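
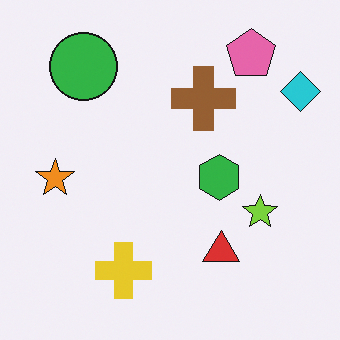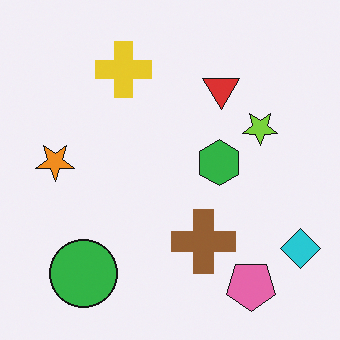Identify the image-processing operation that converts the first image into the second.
The second image is the first flipped vertically (top ↔ bottom).

The pink pentagon is in the top-right of the first image and the bottom-right of the second — shapes on opposite sides of the horizontal midline have swapped in a mirror flip.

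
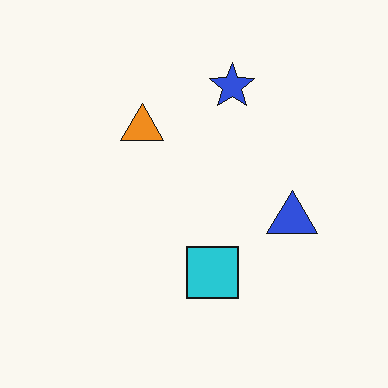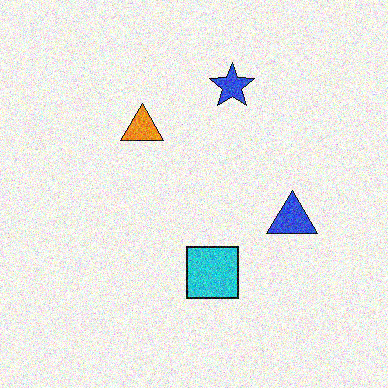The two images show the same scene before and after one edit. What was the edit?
The second image is the first degraded with visible gaussian noise.

Random speckle covers the whole image, including the flat background.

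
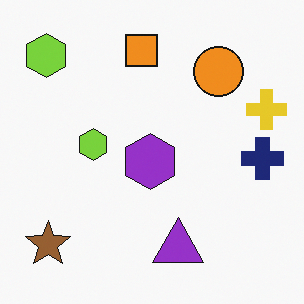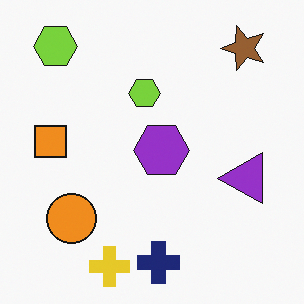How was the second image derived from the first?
It was transposed (reflected across the top-left ↔ bottom-right diagonal).

Shapes have swapped their row and column positions — what was in the top-right is now in the bottom-left — a diagonal reflection.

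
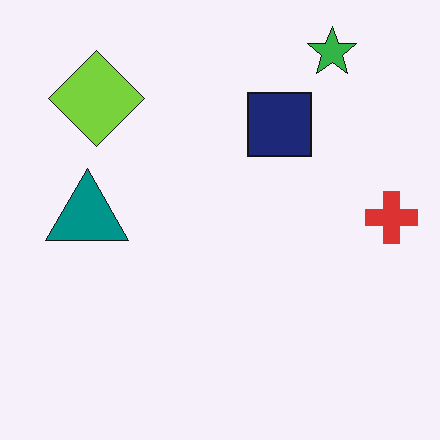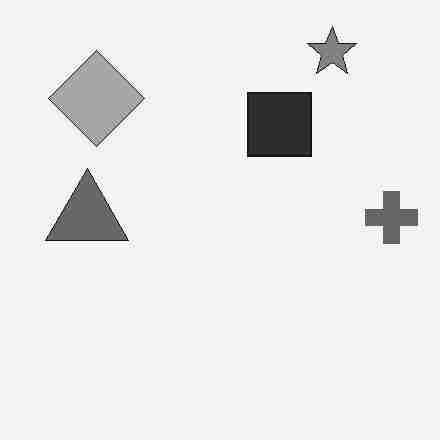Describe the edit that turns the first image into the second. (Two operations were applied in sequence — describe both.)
The second image is the first converted to grayscale, then degraded with heavy JPEG compression.

All color is removed — every shape is now a shade of grey. Blocky 8×8 compression artifacts appear around shape edges and the flat background shows ringing — characteristic JPEG degradation.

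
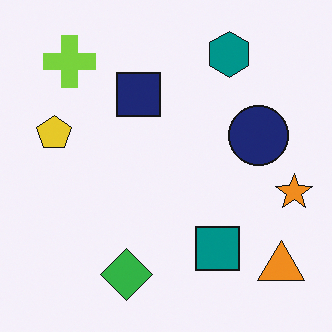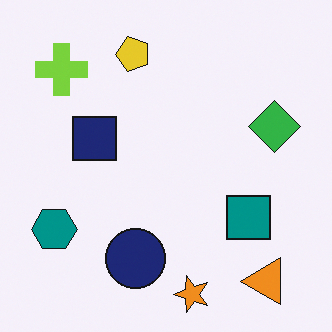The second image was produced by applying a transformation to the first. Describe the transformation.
It was transposed (reflected across the top-left ↔ bottom-right diagonal).

Shapes have swapped their row and column positions — what was in the top-right is now in the bottom-left — a diagonal reflection.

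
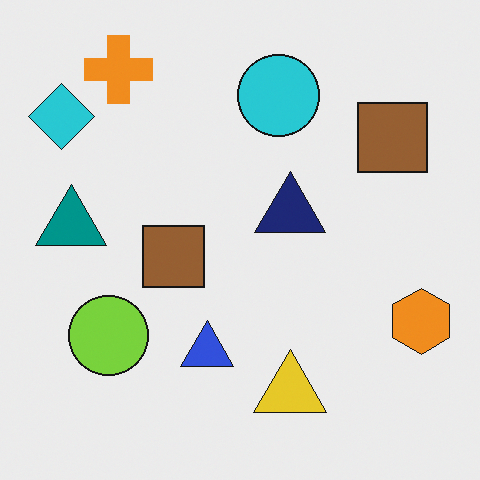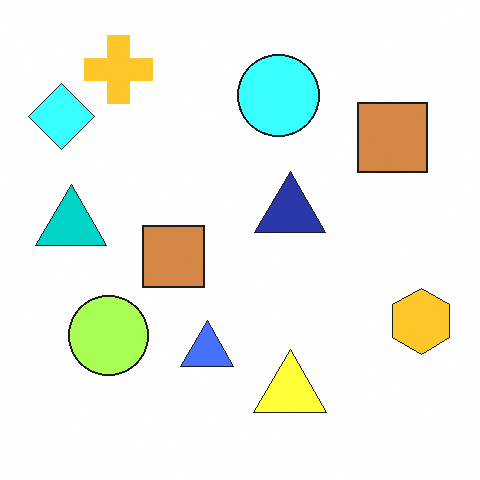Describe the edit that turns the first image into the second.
The second image is the first substantially brightened.

Every pixel — background and shapes alike — is uniformly brightened.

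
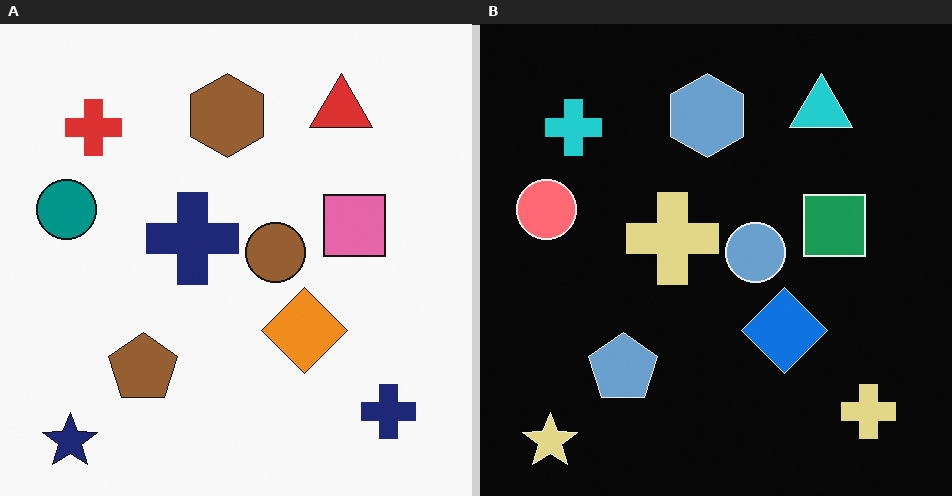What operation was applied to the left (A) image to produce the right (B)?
This is the original image color-inverted (negative).

The light background has become dark and every shape's color is its complement — a photographic negative.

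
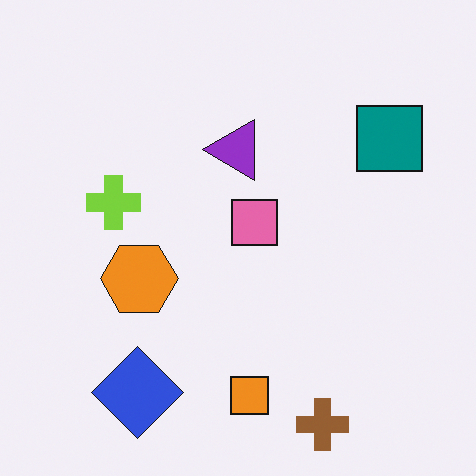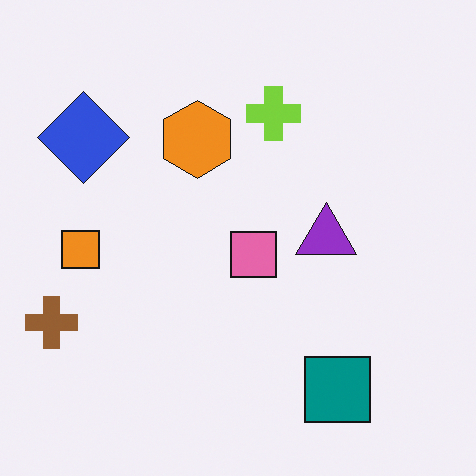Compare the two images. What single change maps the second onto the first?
This is the original image rotated 90° counter-clockwise.

The brown cross sits in the bottom-left of the second image and the bottom-right of the first — consistent with a whole-image 90° counter-clockwise rotation.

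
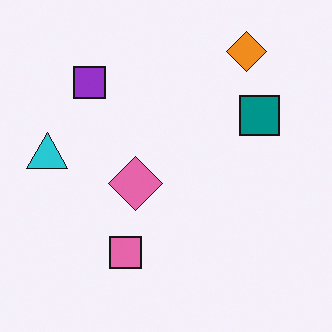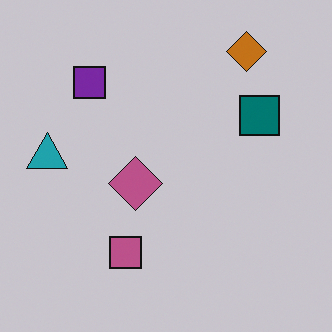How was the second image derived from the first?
The second image is the first darkened a little.

Every pixel — background and shapes alike — is uniformly darkened.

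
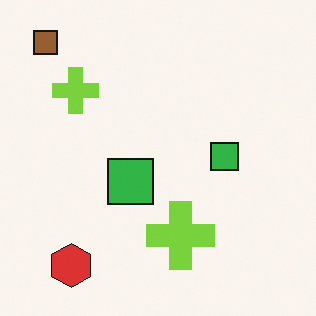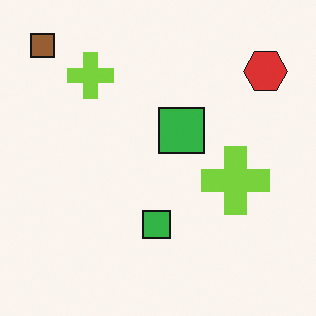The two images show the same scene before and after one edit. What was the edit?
Transposed (reflected across the top-left ↔ bottom-right diagonal).

Shapes have swapped their row and column positions — what was in the top-right is now in the bottom-left — a diagonal reflection.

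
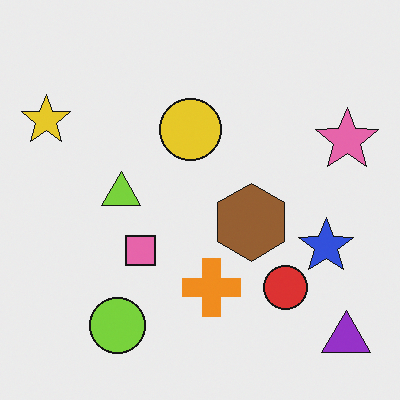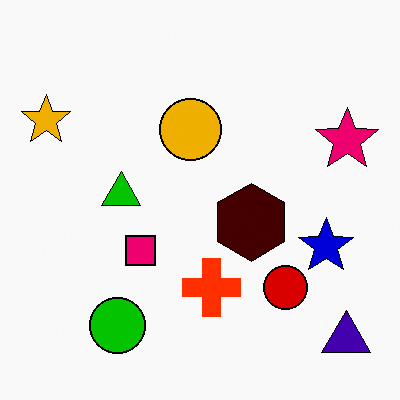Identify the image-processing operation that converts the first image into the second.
It was given much higher contrast.

Tones are pushed away from mid-grey across the whole image — a global contrast change.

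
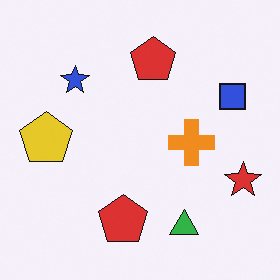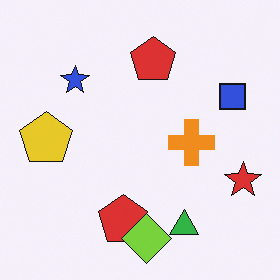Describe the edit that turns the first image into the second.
The second image is the first overlaid with an additional lime diamond.

A lime diamond appears in the second image that is absent from the first.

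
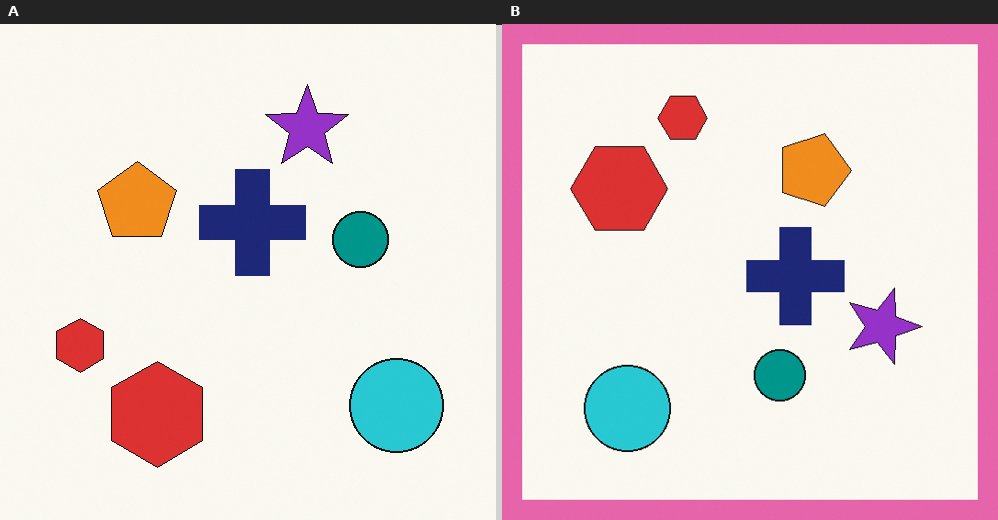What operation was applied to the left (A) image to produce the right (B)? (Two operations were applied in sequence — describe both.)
The right (B) image is the left (A) rotated 90° clockwise, then framed with a pink border.

The cyan circle sits in the bottom-right of the left (A) image and the bottom-left of the right (B) — consistent with a whole-image 90° clockwise rotation. A solid pink frame runs around the edge of the right (B) image, with the content slightly shrunk inside it.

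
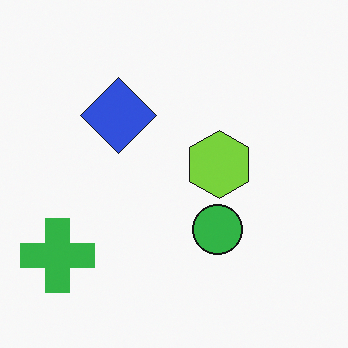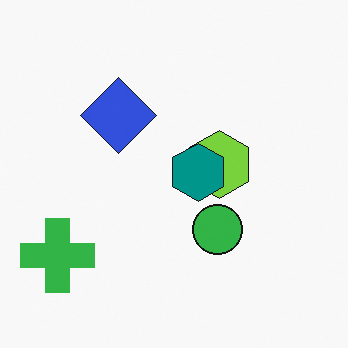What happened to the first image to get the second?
The second image is the first overlaid with an additional teal hexagon.

A teal hexagon appears in the second image that is absent from the first.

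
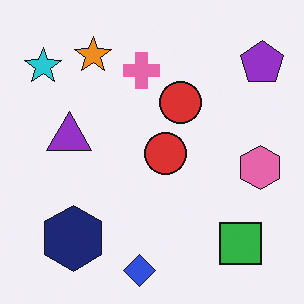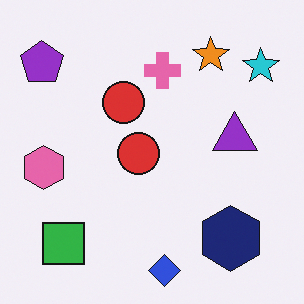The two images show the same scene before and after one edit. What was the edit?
The second image is the first flipped horizontally (left ↔ right).

The purple pentagon is in the top-right of the first image and the top-left of the second — shapes on opposite sides of the vertical midline have swapped in a mirror flip.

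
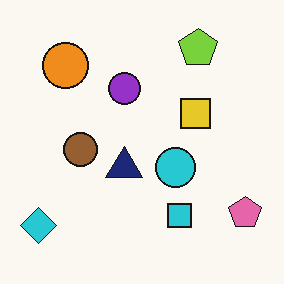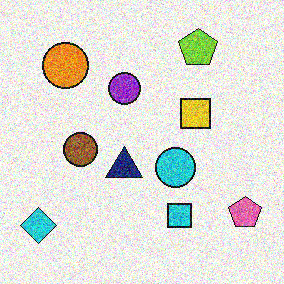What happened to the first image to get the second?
The image was degraded with heavy additive noise.

Random speckle covers the whole image, including the flat background.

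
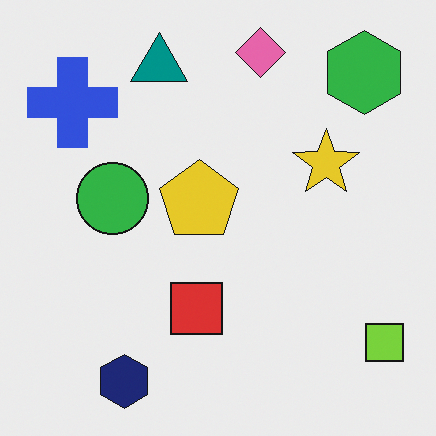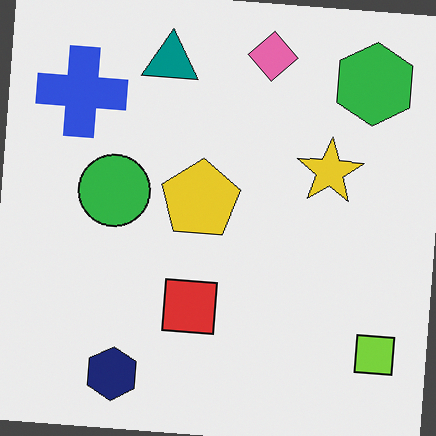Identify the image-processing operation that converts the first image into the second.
The second image is the first rotated clockwise by a small amount.

Every shape is tilted by the same angle and the image corners show triangular fill wedges — a whole-image rotation by a non-right angle.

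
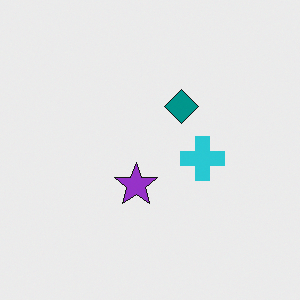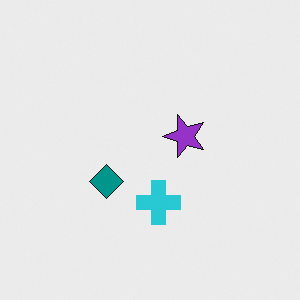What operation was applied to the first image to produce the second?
Transposed (reflected across the top-left ↔ bottom-right diagonal).

Shapes have swapped their row and column positions — what was in the top-right is now in the bottom-left — a diagonal reflection.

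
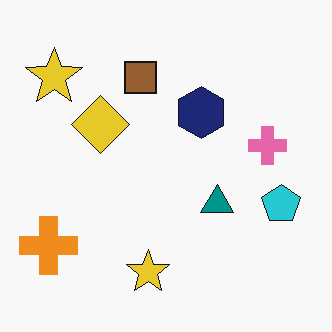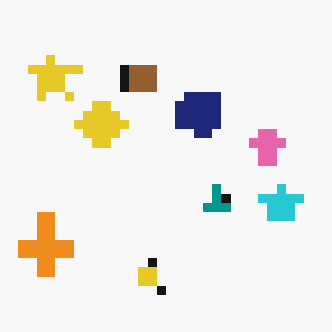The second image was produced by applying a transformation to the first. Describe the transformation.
The image was coarsely pixelated.

Shapes are reduced to large square blocks; fine edges and outlines are lost — a downscale-then-upscale (mosaic) effect.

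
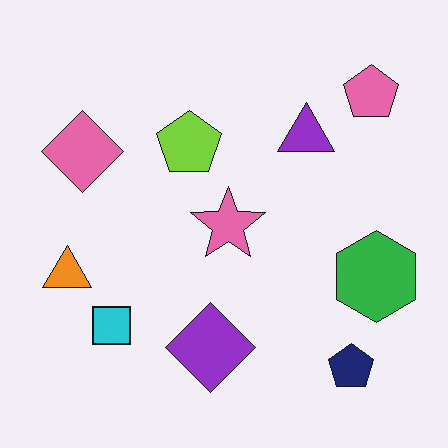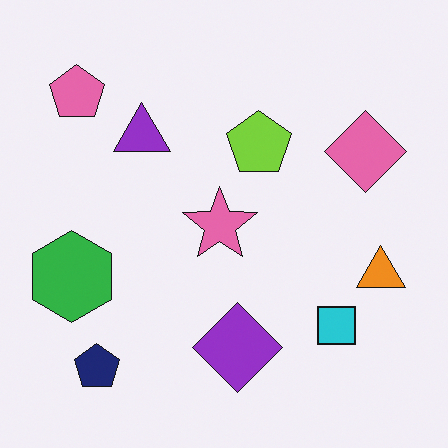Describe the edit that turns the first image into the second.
The transformation is: flipped horizontally (left ↔ right).

The orange triangle is in the left of the first image and the right of the second — shapes on opposite sides of the vertical midline have swapped in a mirror flip.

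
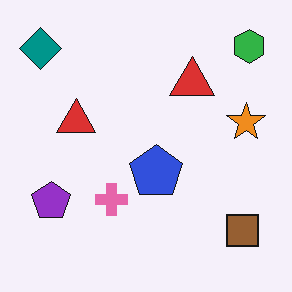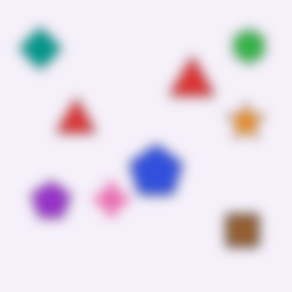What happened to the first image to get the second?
The second image is the first heavily blurred.

Shape edges and outlines are uniformly softened across the whole image.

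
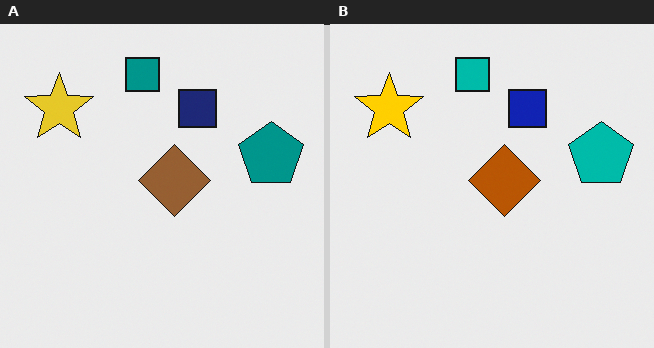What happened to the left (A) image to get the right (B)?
The transformation is: made much more vivid (saturation change).

All colors are more vivid — a global saturation change.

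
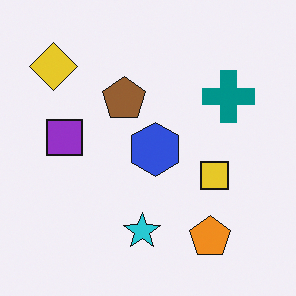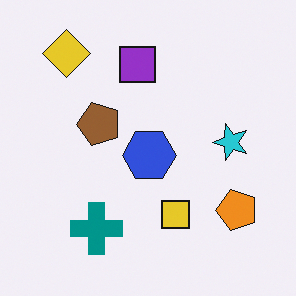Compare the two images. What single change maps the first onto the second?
It was transposed (reflected across the top-left ↔ bottom-right diagonal).

Shapes have swapped their row and column positions — what was in the top-right is now in the bottom-left — a diagonal reflection.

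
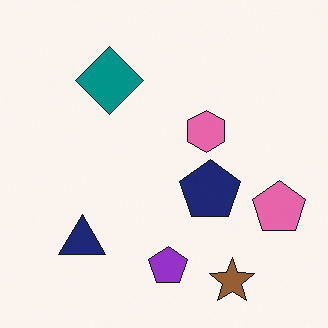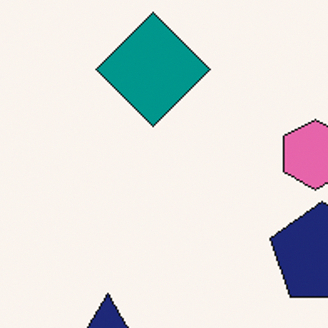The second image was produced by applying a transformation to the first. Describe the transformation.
The second image is the first cropped to a noticeably smaller region and rescaled.

The visible shapes are larger and the field of view is narrower; shapes near the original edges may be partly or wholly outside the frame — a crop-and-rescale.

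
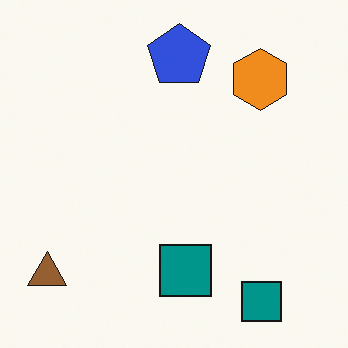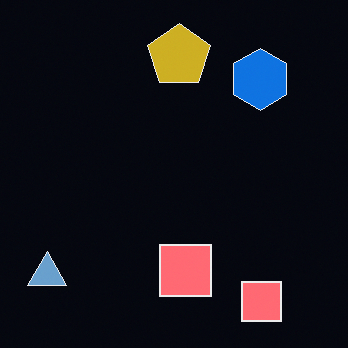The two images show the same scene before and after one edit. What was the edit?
This is the original image color-inverted (negative).

The light background has become dark and every shape's color is its complement — a photographic negative.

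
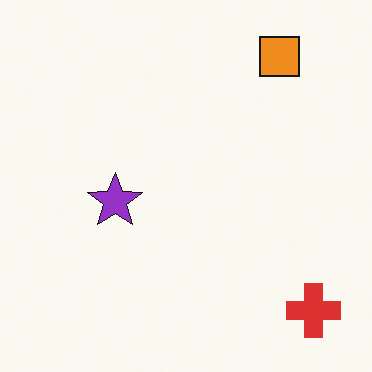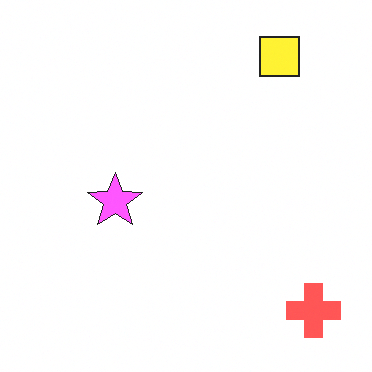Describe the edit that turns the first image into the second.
This is the original image brightened a lot.

Every pixel — background and shapes alike — is uniformly brightened.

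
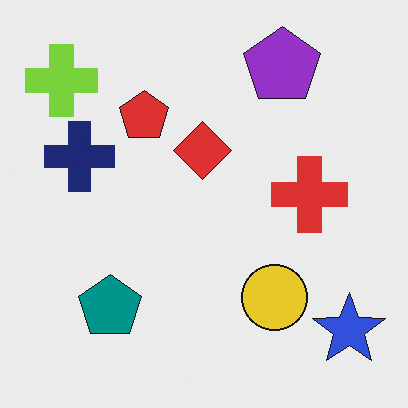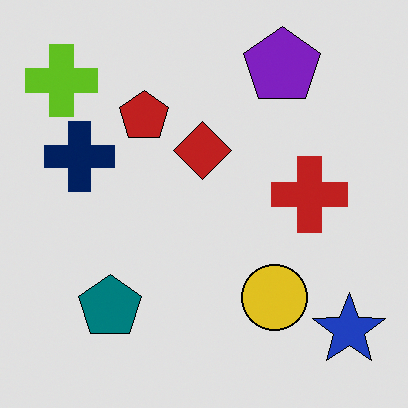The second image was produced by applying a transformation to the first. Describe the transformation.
The image was posterized to a reduced palette.

Each flat color has snapped to a coarser quantized level — most visibly, the near-white background has dropped to a flat grey.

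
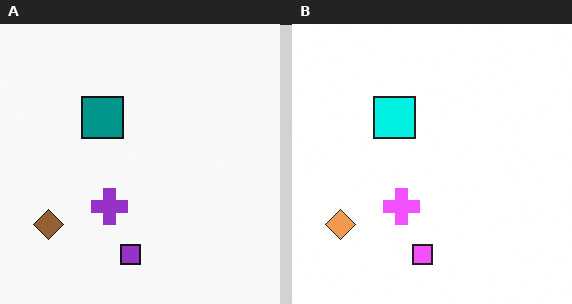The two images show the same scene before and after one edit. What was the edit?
The image was noticeably brightened.

Every pixel — background and shapes alike — is uniformly brightened.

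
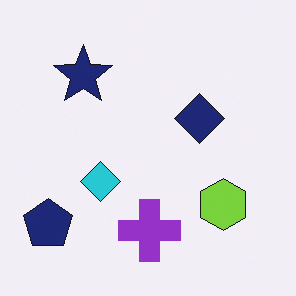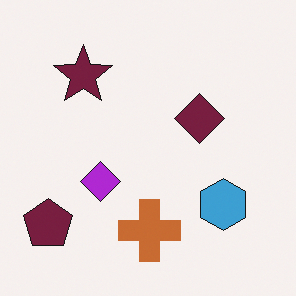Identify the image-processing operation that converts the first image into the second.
The transformation is: hue-shifted by a moderate amount.

Every shape's color has rotated by the same amount around the hue wheel — a uniform hue shift.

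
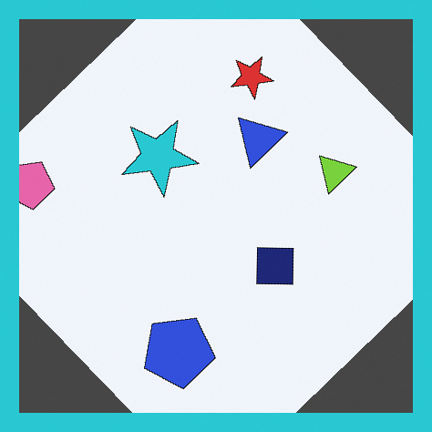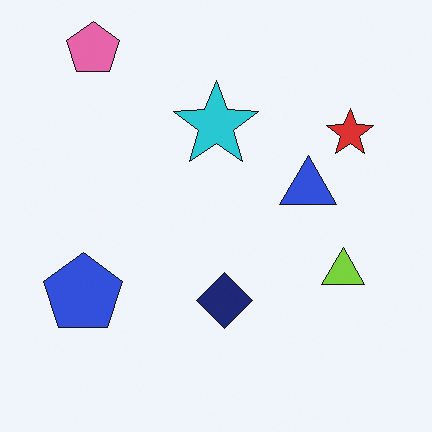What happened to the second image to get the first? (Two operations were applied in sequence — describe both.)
Rotated counter-clockwise by a large amount — several tens of degrees, then framed with a cyan border.

Every shape is tilted by the same angle and the image corners show triangular fill wedges — a whole-image rotation by a non-right angle. A solid cyan frame runs around the edge of the first image, with the content slightly shrunk inside it.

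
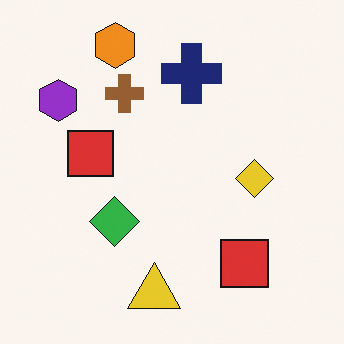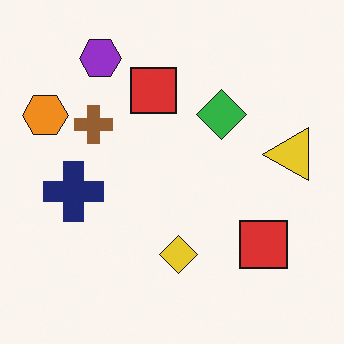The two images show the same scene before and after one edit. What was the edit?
The transformation is: transposed (reflected across the top-left ↔ bottom-right diagonal).

Shapes have swapped their row and column positions — what was in the top-right is now in the bottom-left — a diagonal reflection.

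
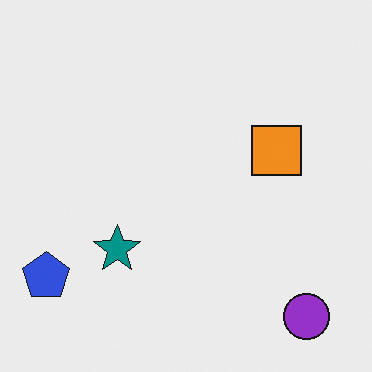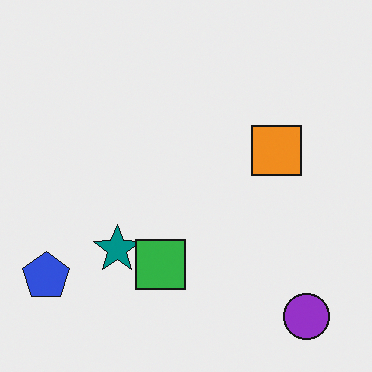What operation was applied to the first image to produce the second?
Overlaid with an additional green square.

A green square appears in the second image that is absent from the first.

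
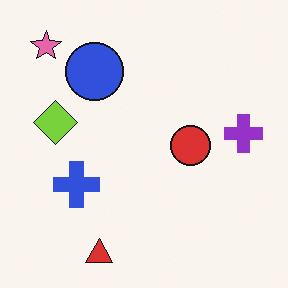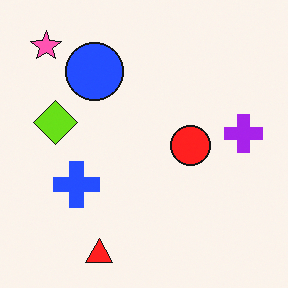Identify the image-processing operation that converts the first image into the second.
The transformation is: slightly oversaturated.

All colors are more vivid — a global saturation change.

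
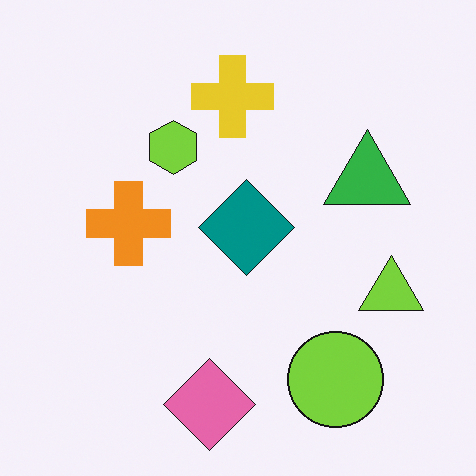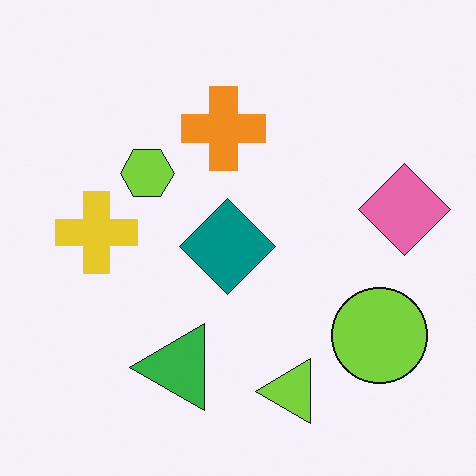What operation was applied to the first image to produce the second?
The transformation is: transposed (reflected across the top-left ↔ bottom-right diagonal).

Shapes have swapped their row and column positions — what was in the top-right is now in the bottom-left — a diagonal reflection.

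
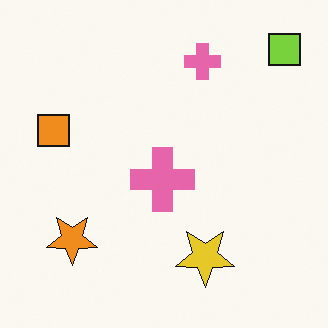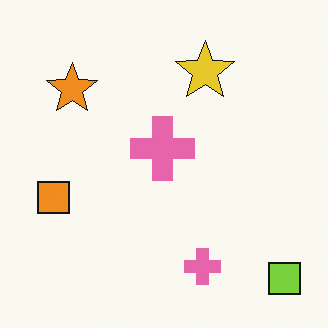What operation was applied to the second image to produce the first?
The image was flipped vertically (top ↔ bottom).

The lime square is in the bottom-right of the second image and the top-right of the first — shapes on opposite sides of the horizontal midline have swapped in a mirror flip.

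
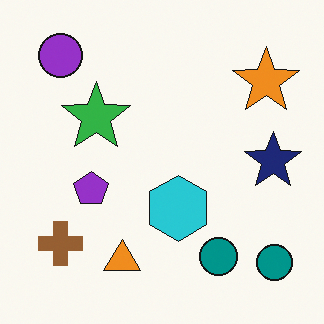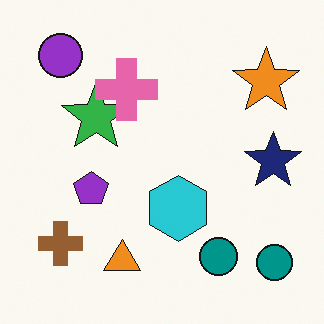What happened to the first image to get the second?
The transformation is: overlaid with an additional pink cross.

A pink cross appears in the second image that is absent from the first.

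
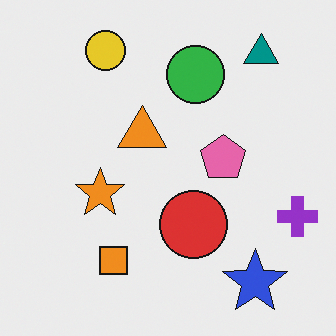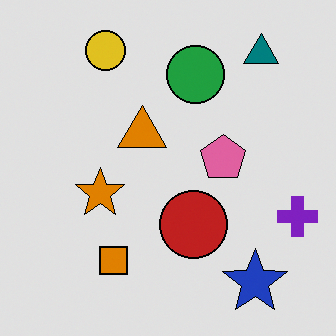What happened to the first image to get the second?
It was moderately posterized.

Each flat color has snapped to a coarser quantized level — most visibly, the near-white background has dropped to a flat grey.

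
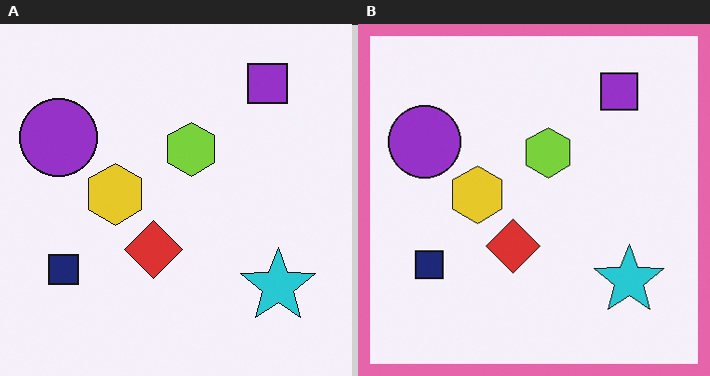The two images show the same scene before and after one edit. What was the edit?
The transformation is: framed with a pink border.

A solid pink frame runs around the edge of the right (B) image, with the content slightly shrunk inside it.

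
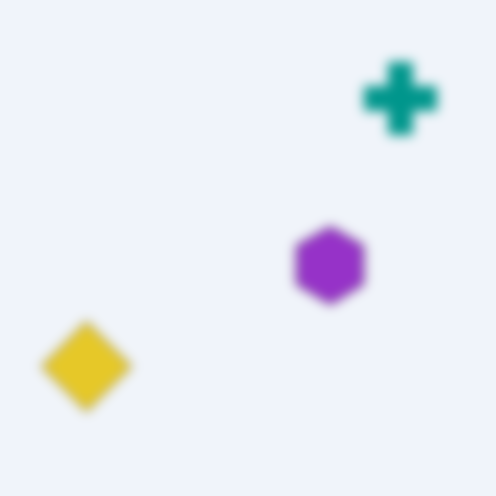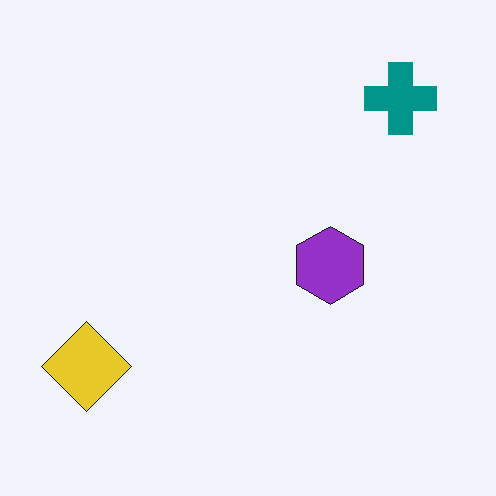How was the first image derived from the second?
It was strongly gaussian-blurred.

Shape edges and outlines are uniformly softened across the whole image.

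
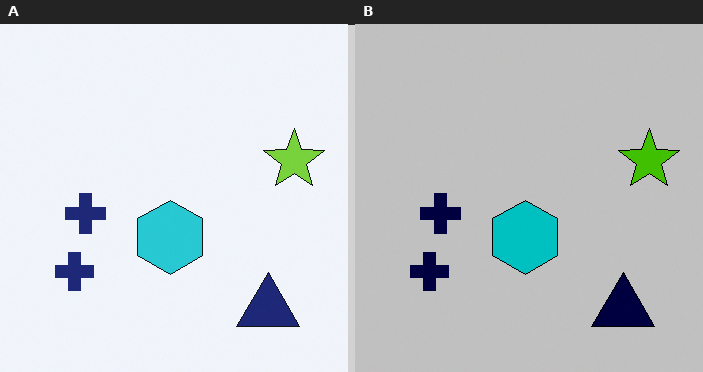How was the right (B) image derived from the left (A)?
The right (B) image is the left (A) heavily posterized to just a handful of flat colors.

Each flat color has snapped to a coarser quantized level — most visibly, the near-white background has dropped to a flat grey.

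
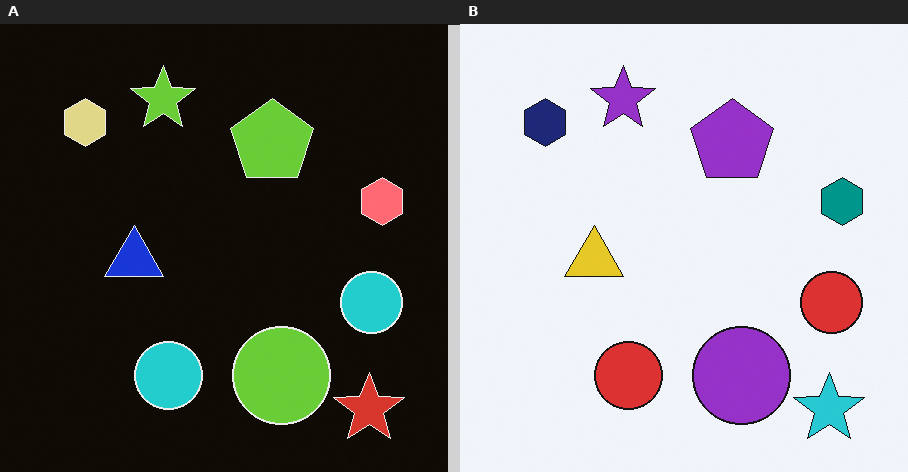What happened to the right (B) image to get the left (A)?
The left (A) image is the right (B) color-inverted (negative).

The light background has become dark and every shape's color is its complement — a photographic negative.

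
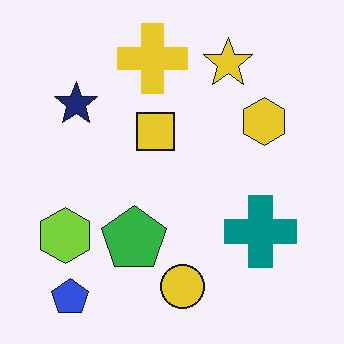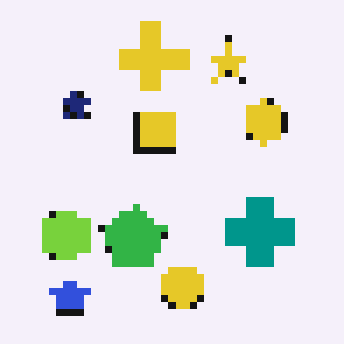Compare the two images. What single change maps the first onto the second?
The transformation is: moderately pixelated.

Shapes are reduced to large square blocks; fine edges and outlines are lost — a downscale-then-upscale (mosaic) effect.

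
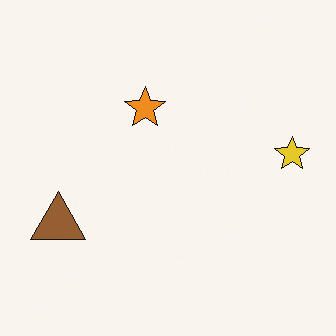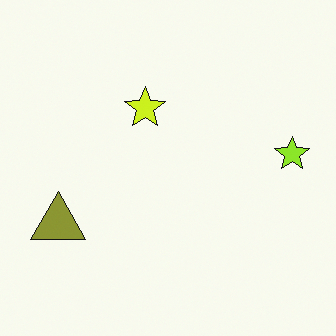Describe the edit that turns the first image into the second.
It was hue-shifted slightly.

Every shape's color has rotated by the same amount around the hue wheel — a uniform hue shift.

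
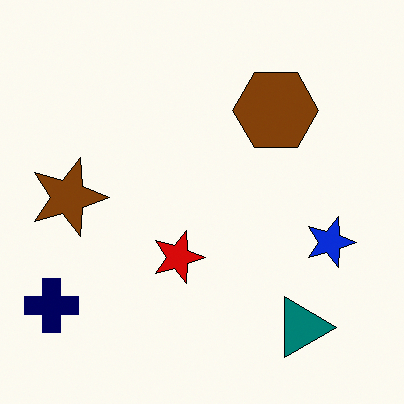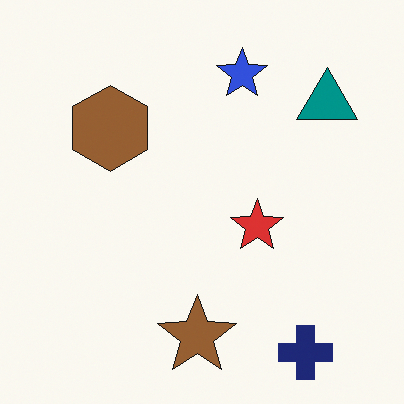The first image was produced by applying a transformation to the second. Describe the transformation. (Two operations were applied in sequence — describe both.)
This is the original image given slightly increased contrast, then rotated 90° clockwise.

Tones are pushed away from mid-grey across the whole image — a global contrast change. The navy cross sits in the bottom-right of the second image and the bottom-left of the first — consistent with a whole-image 90° clockwise rotation.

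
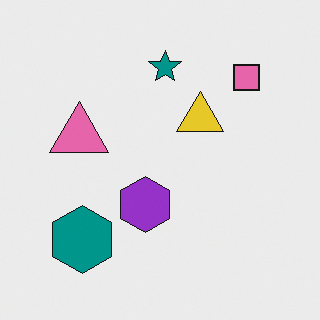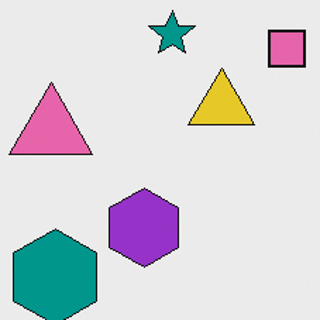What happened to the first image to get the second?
The image was cropped slightly and scaled back up.

The visible shapes are larger and the field of view is narrower; shapes near the original edges may be partly or wholly outside the frame — a crop-and-rescale.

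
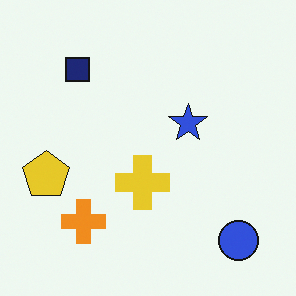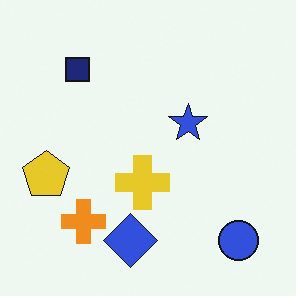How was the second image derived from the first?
The image was overlaid with an additional blue diamond.

A blue diamond appears in the second image that is absent from the first.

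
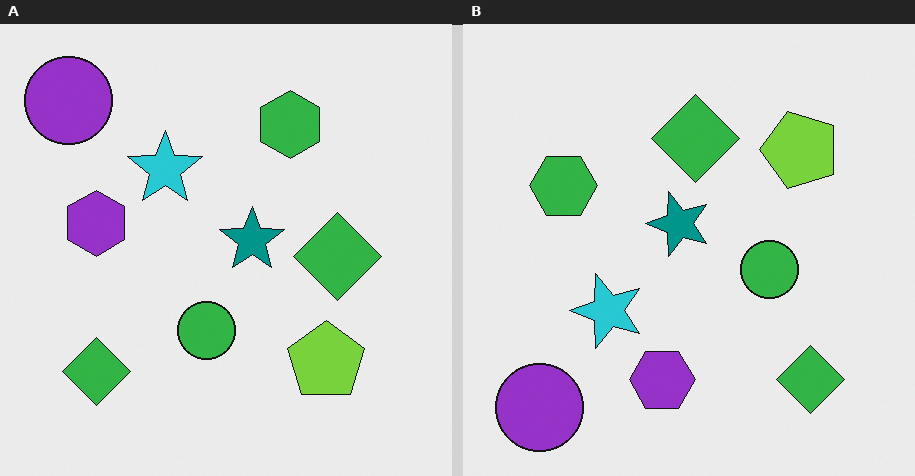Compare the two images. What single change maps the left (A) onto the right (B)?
The transformation is: rotated 90° counter-clockwise.

The purple circle sits in the top-left of the left (A) image and the bottom-left of the right (B) — consistent with a whole-image 90° counter-clockwise rotation.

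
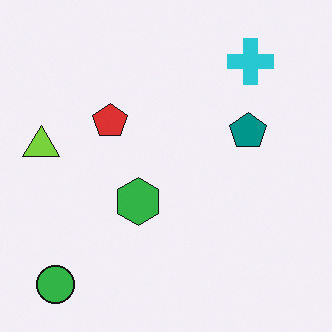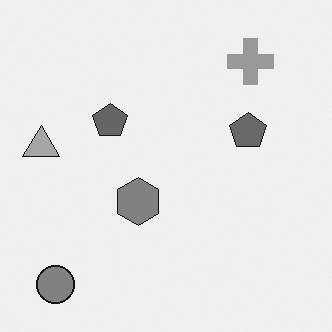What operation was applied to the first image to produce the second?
This is the original image converted to grayscale.

All color is removed — every shape is now a shade of grey.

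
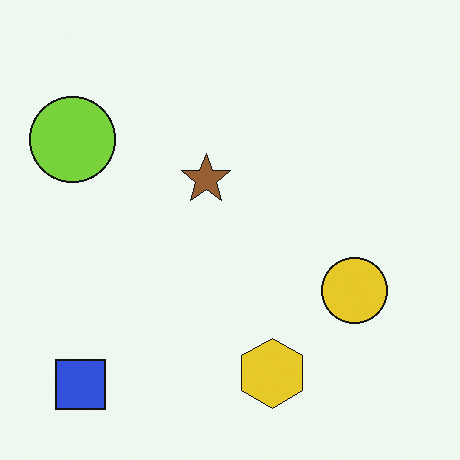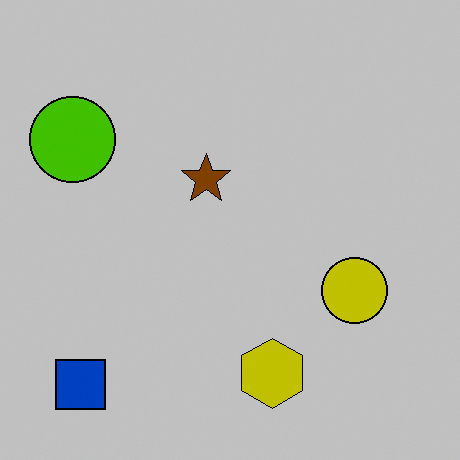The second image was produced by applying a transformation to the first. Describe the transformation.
This is the original image aggressively posterized.

Each flat color has snapped to a coarser quantized level — most visibly, the near-white background has dropped to a flat grey.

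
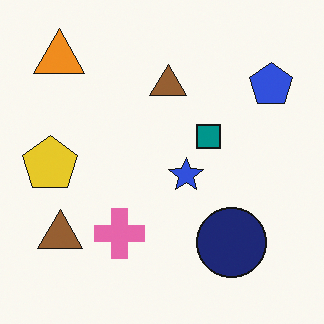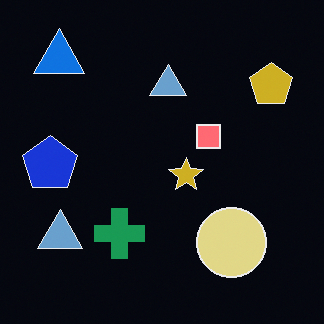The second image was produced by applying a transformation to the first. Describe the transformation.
It was color-inverted (negative).

The light background has become dark and every shape's color is its complement — a photographic negative.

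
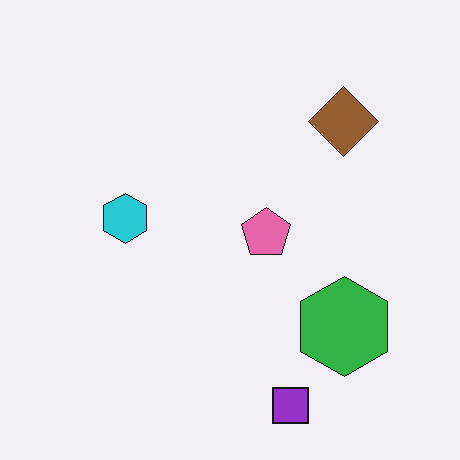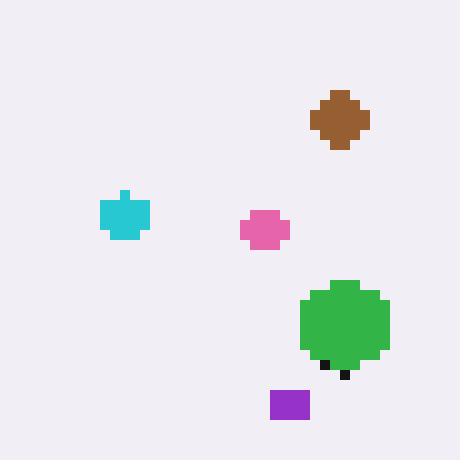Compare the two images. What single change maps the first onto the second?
This is the original image coarsely pixelated.

Shapes are reduced to large square blocks; fine edges and outlines are lost — a downscale-then-upscale (mosaic) effect.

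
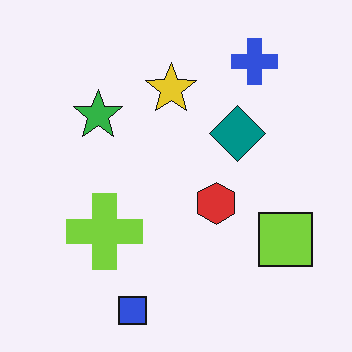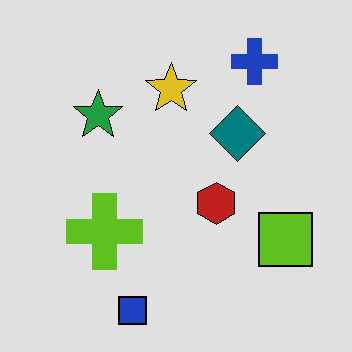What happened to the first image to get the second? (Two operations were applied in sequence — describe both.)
Posterized to a reduced palette, then given moderate JPEG compression.

Each flat color has snapped to a coarser quantized level — most visibly, the near-white background has dropped to a flat grey. Blocky 8×8 compression artifacts appear around shape edges and the flat background shows ringing — characteristic JPEG degradation.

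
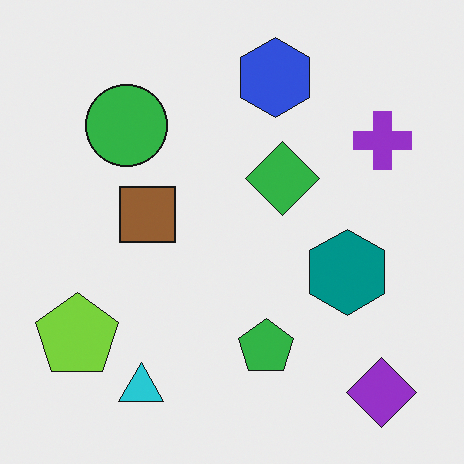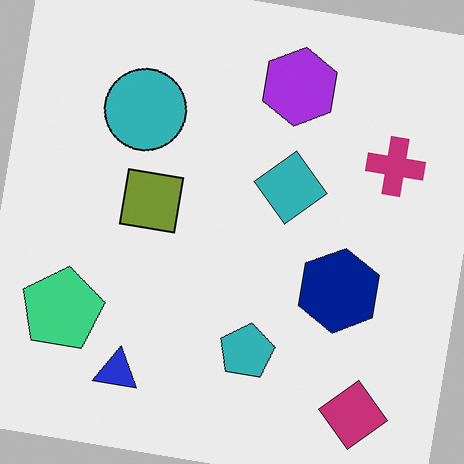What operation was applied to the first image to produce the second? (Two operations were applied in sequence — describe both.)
It was rotated clockwise by a small amount, then hue-shifted slightly.

Every shape is tilted by the same angle and the image corners show triangular fill wedges — a whole-image rotation by a non-right angle. Every shape's color has rotated by the same amount around the hue wheel — a uniform hue shift.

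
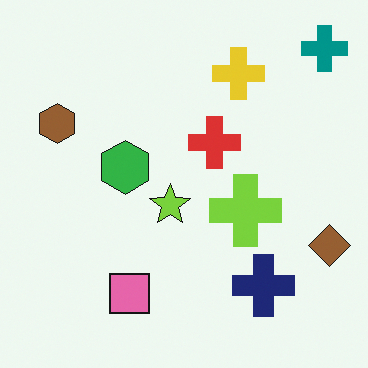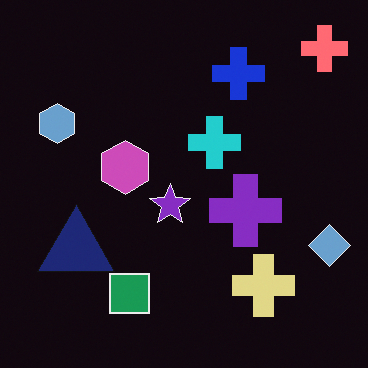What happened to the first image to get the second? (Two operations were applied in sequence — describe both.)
The second image is the first color-inverted (negative), then overlaid with an additional navy triangle.

The light background has become dark and every shape's color is its complement — a photographic negative. A navy triangle appears in the second image that is absent from the first.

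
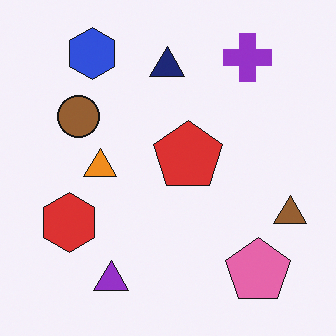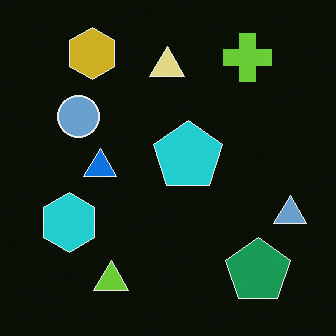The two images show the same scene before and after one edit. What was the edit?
The image was color-inverted (negative).

The light background has become dark and every shape's color is its complement — a photographic negative.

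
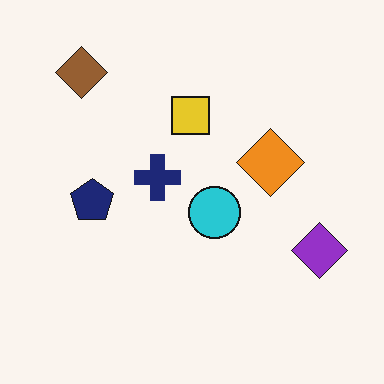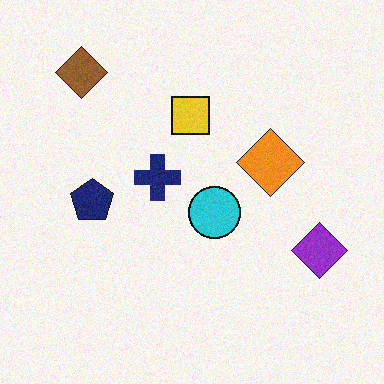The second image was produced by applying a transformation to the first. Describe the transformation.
This is the original image degraded with light additive noise.

Random speckle covers the whole image, including the flat background.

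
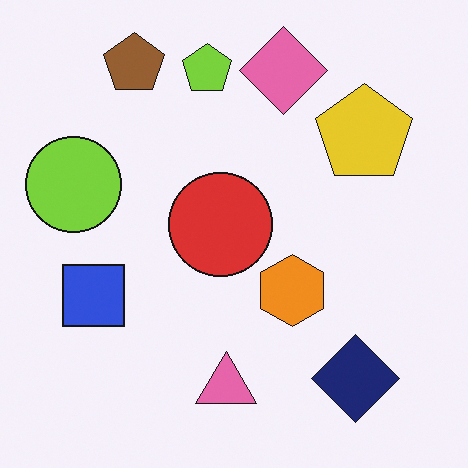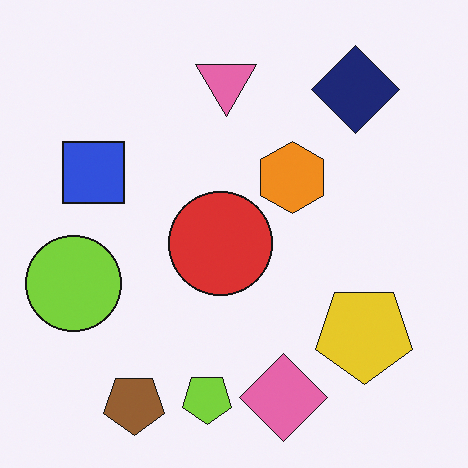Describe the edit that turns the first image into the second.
It was flipped vertically (top ↔ bottom).

The brown pentagon is in the top-left of the first image and the bottom-left of the second — shapes on opposite sides of the horizontal midline have swapped in a mirror flip.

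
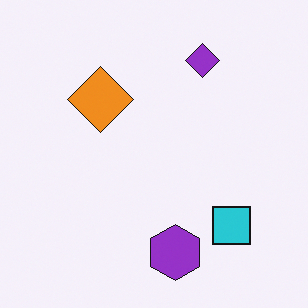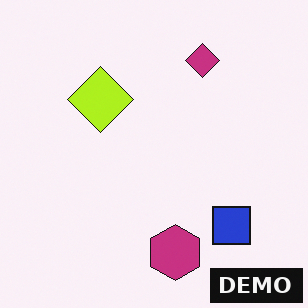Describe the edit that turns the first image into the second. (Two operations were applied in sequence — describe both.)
It was hue-shifted slightly, then watermarked with the text "DEMO" in the lower-right corner.

Every shape's color has rotated by the same amount around the hue wheel — a uniform hue shift. A dark label reading "DEMO" appears in the lower-right corner.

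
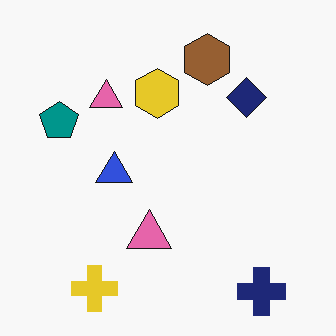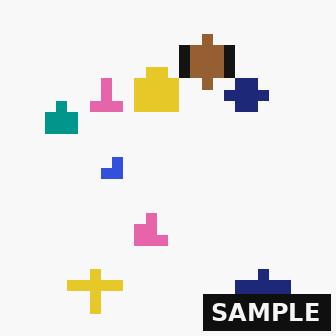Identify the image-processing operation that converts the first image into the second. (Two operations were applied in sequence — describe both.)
The second image is the first heavily pixelated into large blocks, then watermarked with the text "SAMPLE" in the lower-right corner.

Shapes are reduced to large square blocks; fine edges and outlines are lost — a downscale-then-upscale (mosaic) effect. A dark label reading "SAMPLE" appears in the lower-right corner.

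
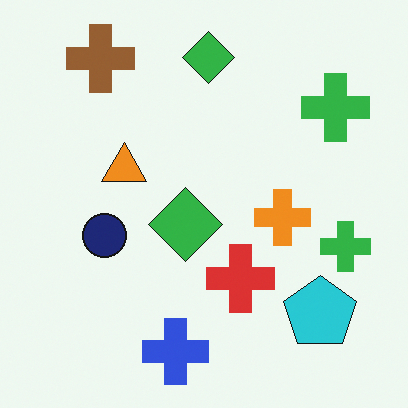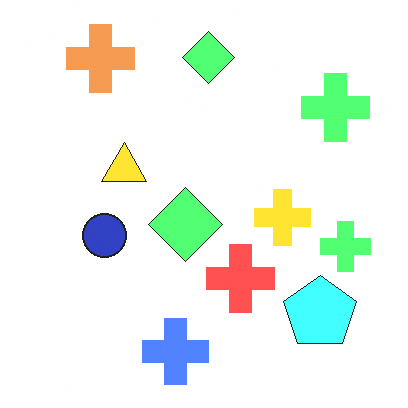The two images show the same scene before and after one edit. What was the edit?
Substantially brightened.

Every pixel — background and shapes alike — is uniformly brightened.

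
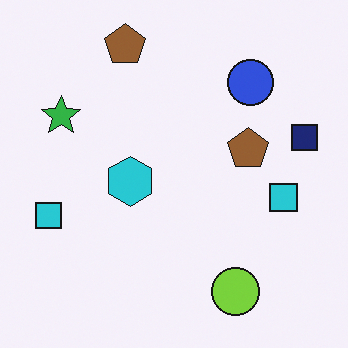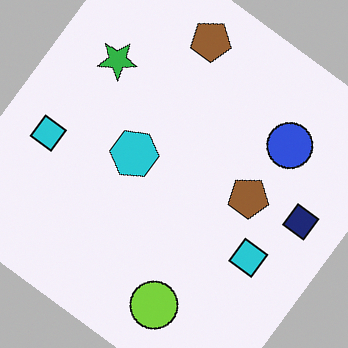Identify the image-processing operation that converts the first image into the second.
Rotated clockwise by a large amount — several tens of degrees.

Every shape is tilted by the same angle and the image corners show triangular fill wedges — a whole-image rotation by a non-right angle.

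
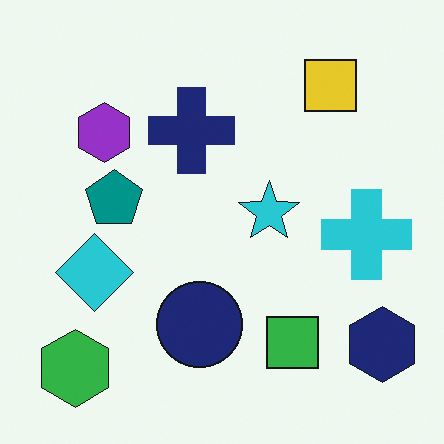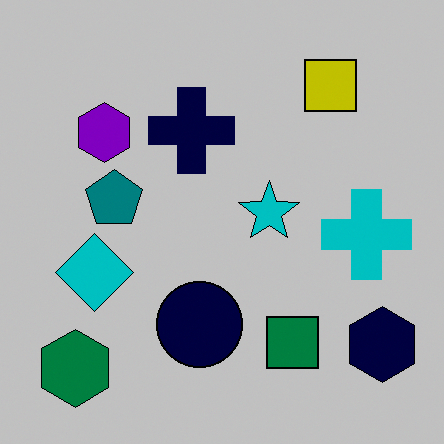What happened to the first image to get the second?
The second image is the first heavily posterized to just a handful of flat colors.

Each flat color has snapped to a coarser quantized level — most visibly, the near-white background has dropped to a flat grey.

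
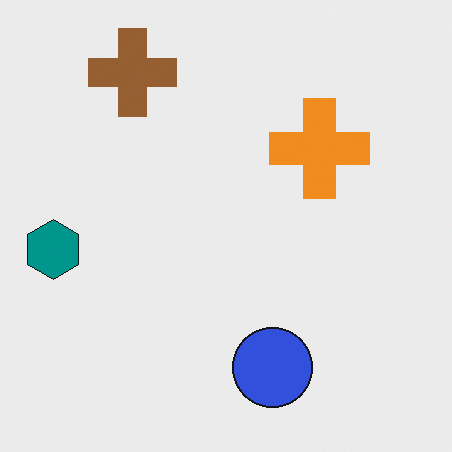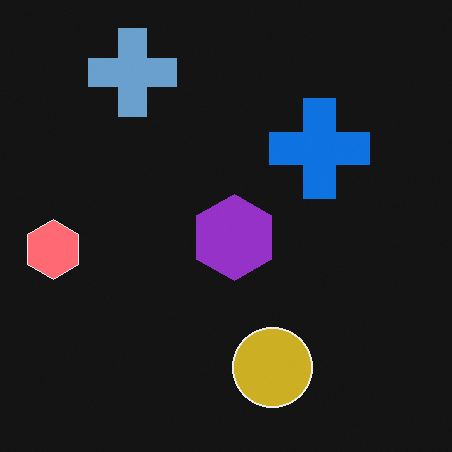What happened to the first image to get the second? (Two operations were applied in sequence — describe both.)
The second image is the first color-inverted (negative), then overlaid with an additional purple hexagon.

The light background has become dark and every shape's color is its complement — a photographic negative. A purple hexagon appears in the second image that is absent from the first.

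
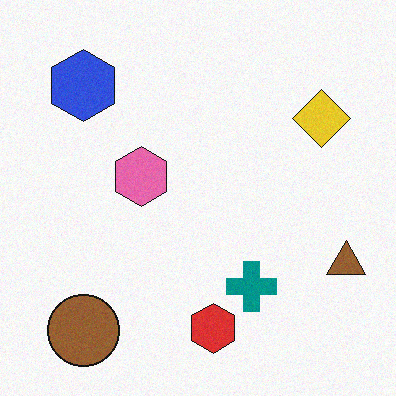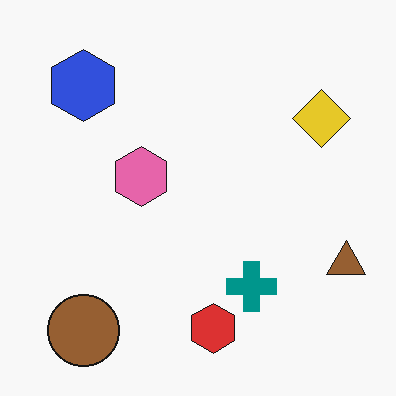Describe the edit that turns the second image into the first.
Degraded with subtle gaussian noise.

Random speckle covers the whole image, including the flat background.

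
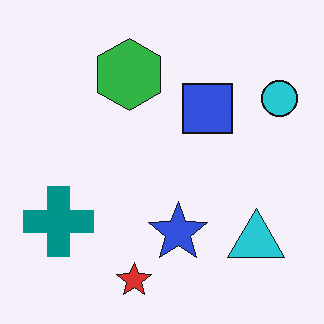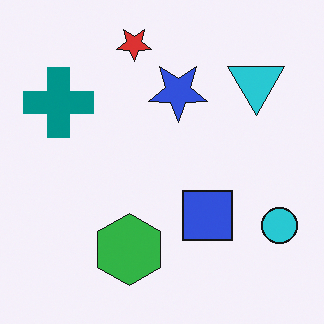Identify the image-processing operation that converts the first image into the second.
It was flipped vertically (top ↔ bottom).

The red star is in the bottom of the first image and the top of the second — shapes on opposite sides of the horizontal midline have swapped in a mirror flip.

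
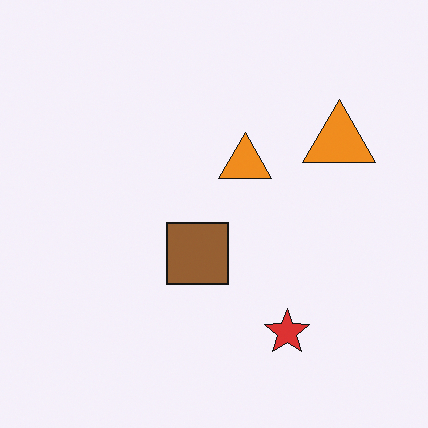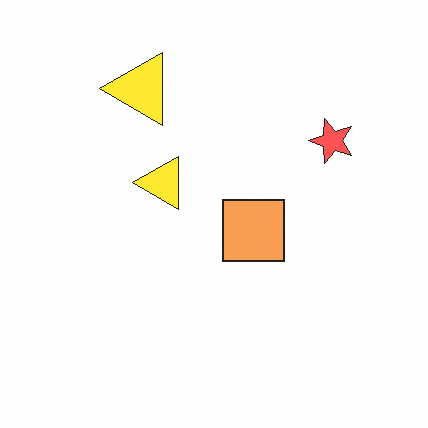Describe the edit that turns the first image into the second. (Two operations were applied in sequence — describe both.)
The second image is the first rotated 90° counter-clockwise, then substantially brightened.

The red star sits in the bottom-right of the first image and the top-right of the second — consistent with a whole-image 90° counter-clockwise rotation. Every pixel — background and shapes alike — is uniformly brightened.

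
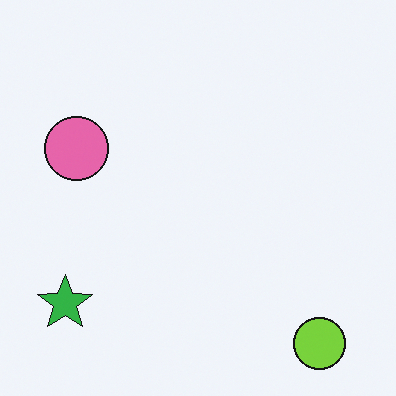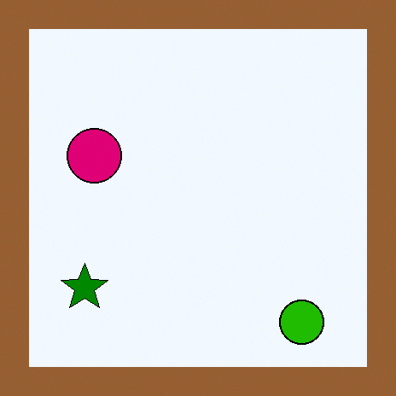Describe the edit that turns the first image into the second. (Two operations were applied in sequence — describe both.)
The second image is the first boosted in contrast, then framed with a brown border.

Tones are pushed away from mid-grey across the whole image — a global contrast change. A solid brown frame runs around the edge of the second image, with the content slightly shrunk inside it.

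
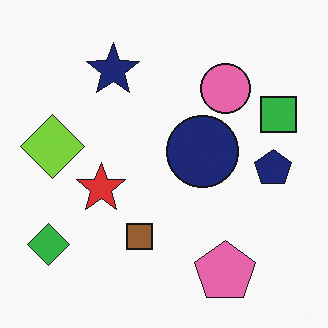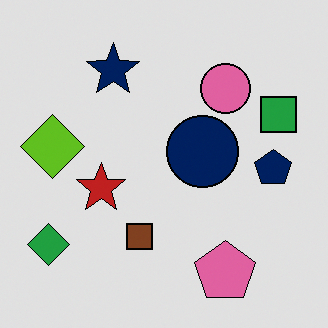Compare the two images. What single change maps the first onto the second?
The image was moderately posterized.

Each flat color has snapped to a coarser quantized level — most visibly, the near-white background has dropped to a flat grey.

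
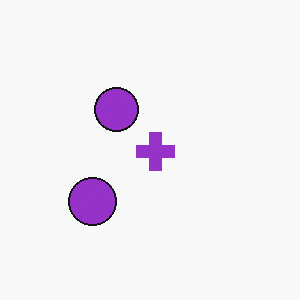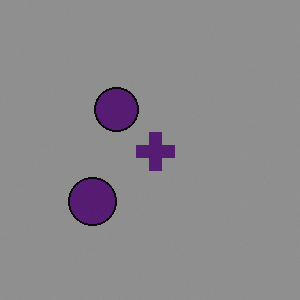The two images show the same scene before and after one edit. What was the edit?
The second image is the first substantially darkened.

Every pixel — background and shapes alike — is uniformly darkened.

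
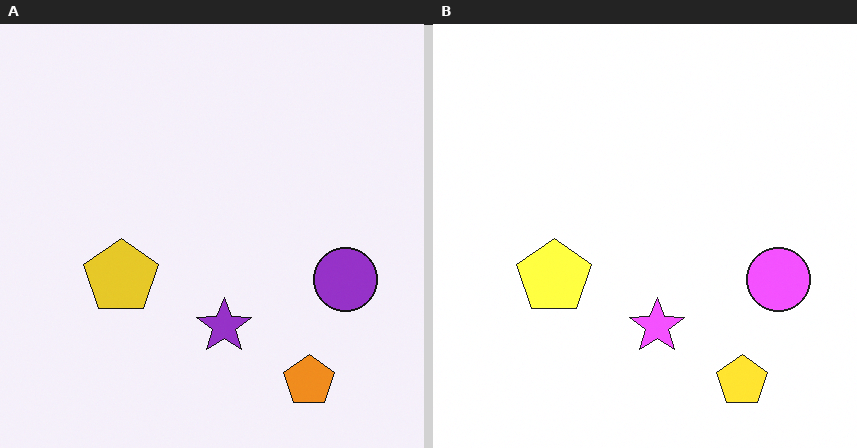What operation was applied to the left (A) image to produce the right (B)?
Brightened a lot.

Every pixel — background and shapes alike — is uniformly brightened.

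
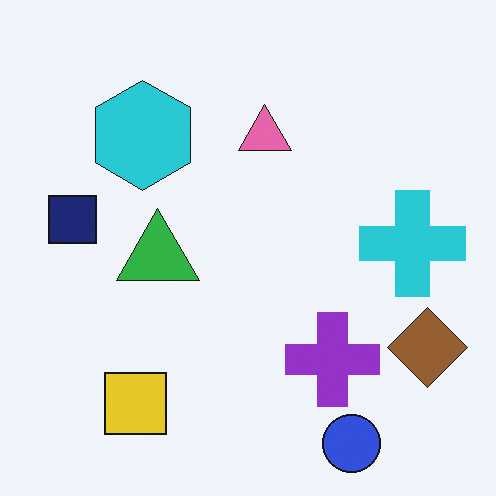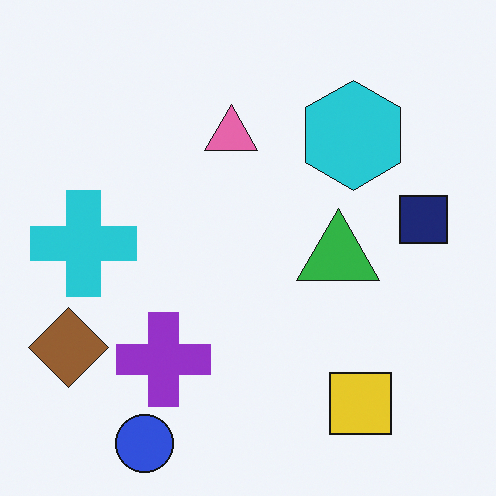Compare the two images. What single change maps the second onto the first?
It was flipped horizontally (left ↔ right).

The brown diamond is in the bottom-left of the second image and the bottom-right of the first — shapes on opposite sides of the vertical midline have swapped in a mirror flip.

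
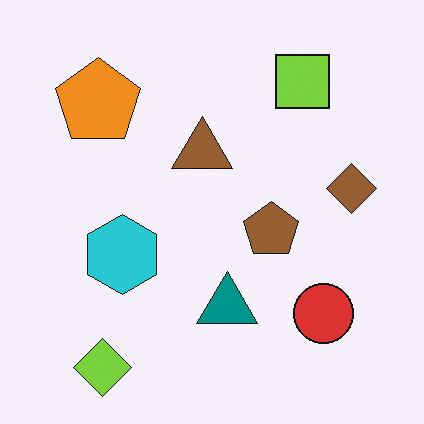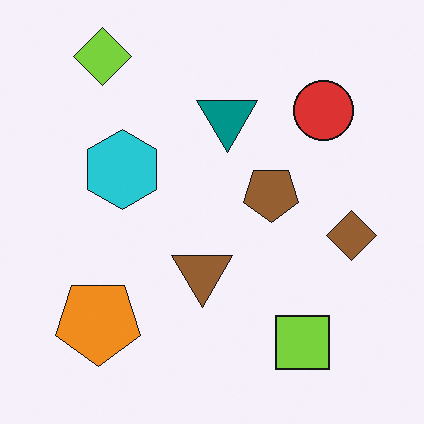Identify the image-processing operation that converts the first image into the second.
It was flipped vertically (top ↔ bottom).

The lime diamond is in the bottom-left of the first image and the top-left of the second — shapes on opposite sides of the horizontal midline have swapped in a mirror flip.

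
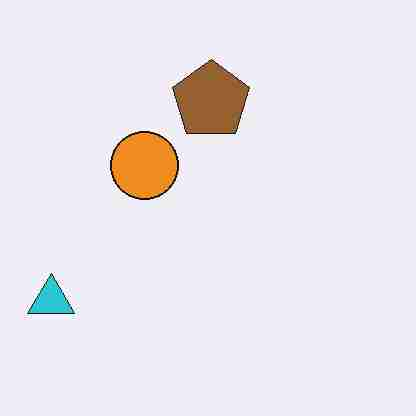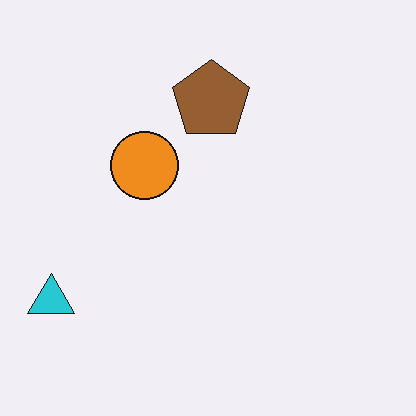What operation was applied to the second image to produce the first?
It was heavily JPEG-compressed with obvious blocking artifacts.

Blocky 8×8 compression artifacts appear around shape edges and the flat background shows ringing — characteristic JPEG degradation.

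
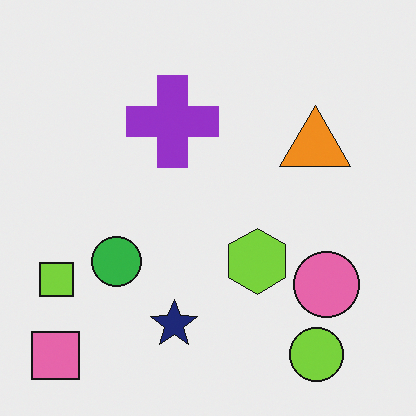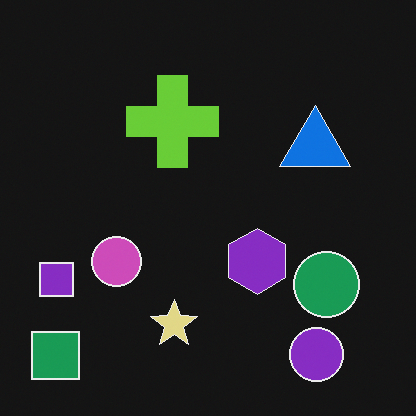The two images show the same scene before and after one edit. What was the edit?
The second image is the first color-inverted (negative).

The light background has become dark and every shape's color is its complement — a photographic negative.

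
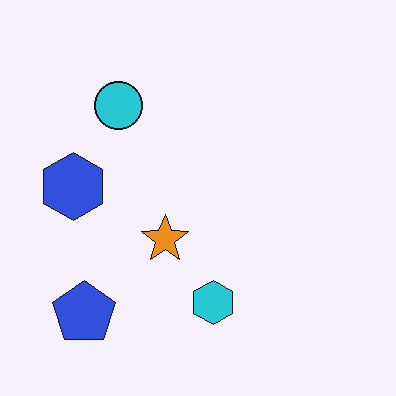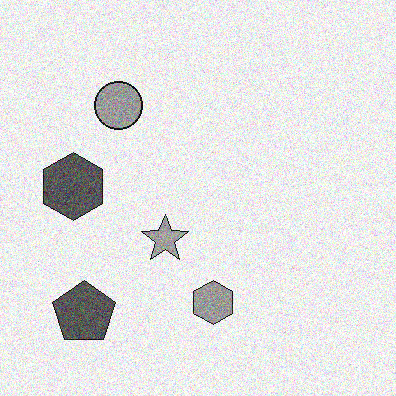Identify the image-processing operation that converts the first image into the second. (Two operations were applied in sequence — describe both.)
The second image is the first converted to grayscale, then degraded with visible gaussian noise.

All color is removed — every shape is now a shade of grey. Random speckle covers the whole image, including the flat background.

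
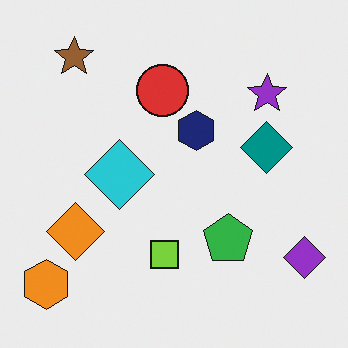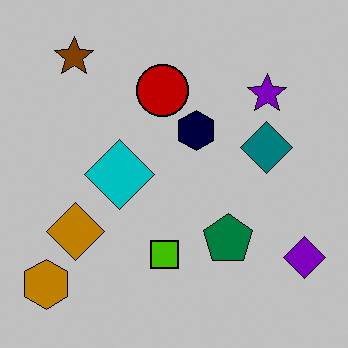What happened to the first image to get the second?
The image was aggressively posterized.

Each flat color has snapped to a coarser quantized level — most visibly, the near-white background has dropped to a flat grey.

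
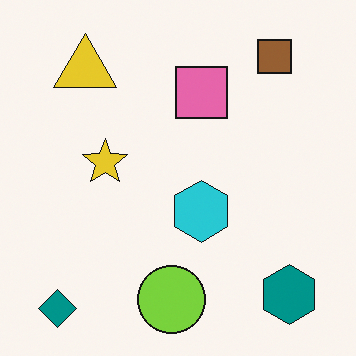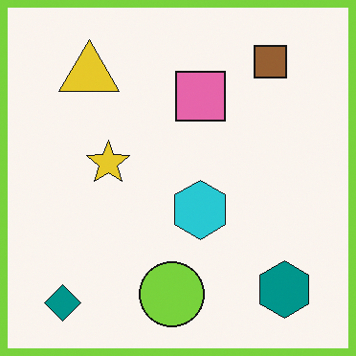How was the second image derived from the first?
This is the original image framed with a lime border.

A solid lime frame runs around the edge of the second image, with the content slightly shrunk inside it.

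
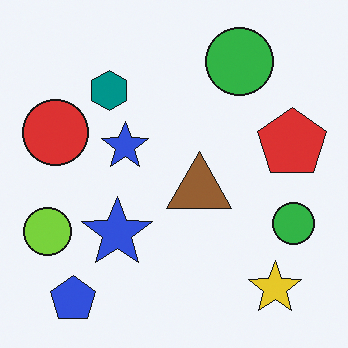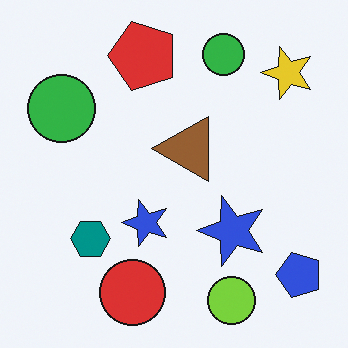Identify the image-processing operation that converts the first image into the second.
The transformation is: rotated 90° counter-clockwise.

The blue pentagon sits in the bottom-left of the first image and the bottom-right of the second — consistent with a whole-image 90° counter-clockwise rotation.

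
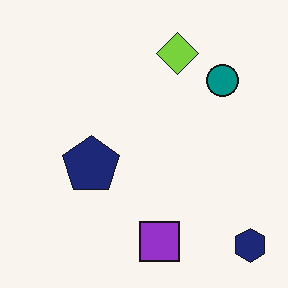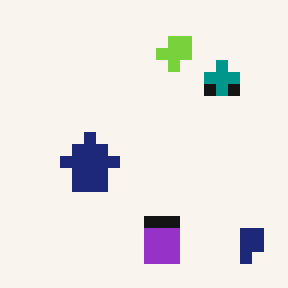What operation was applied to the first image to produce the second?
It was heavily pixelated into large blocks.

Shapes are reduced to large square blocks; fine edges and outlines are lost — a downscale-then-upscale (mosaic) effect.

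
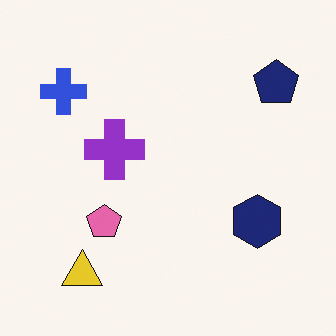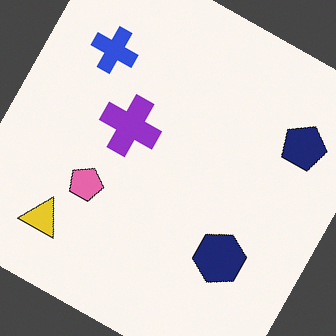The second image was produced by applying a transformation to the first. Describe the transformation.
Rotated clockwise by a moderate amount.

Every shape is tilted by the same angle and the image corners show triangular fill wedges — a whole-image rotation by a non-right angle.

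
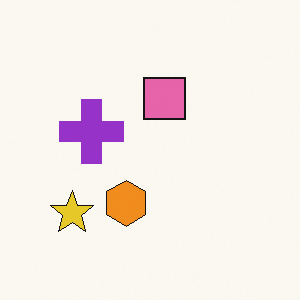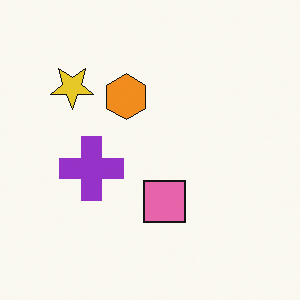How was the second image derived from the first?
The second image is the first flipped vertically (top ↔ bottom).

The yellow star is in the bottom-left of the first image and the top-left of the second — shapes on opposite sides of the horizontal midline have swapped in a mirror flip.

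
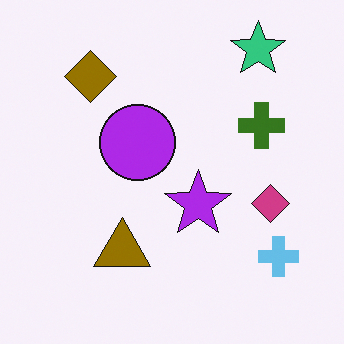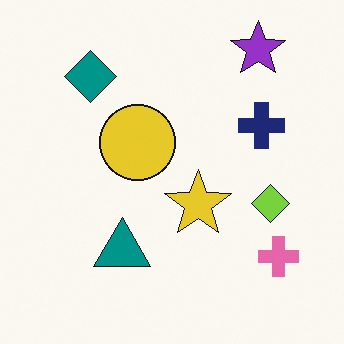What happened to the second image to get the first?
The image was hue-shifted by a large amount.

Every shape's color has rotated by the same amount around the hue wheel — a uniform hue shift.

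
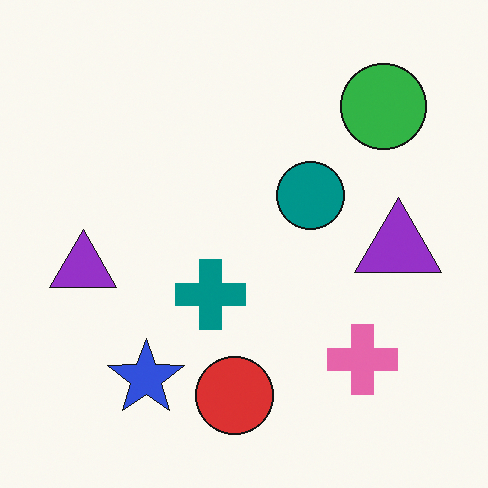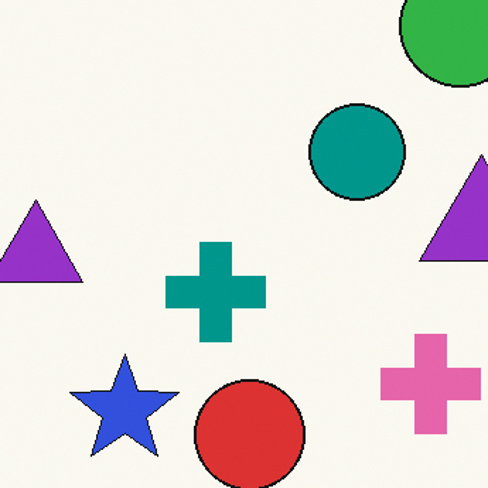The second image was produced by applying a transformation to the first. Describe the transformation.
The transformation is: cropped to a modestly smaller region and rescaled.

The visible shapes are larger and the field of view is narrower; shapes near the original edges may be partly or wholly outside the frame — a crop-and-rescale.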